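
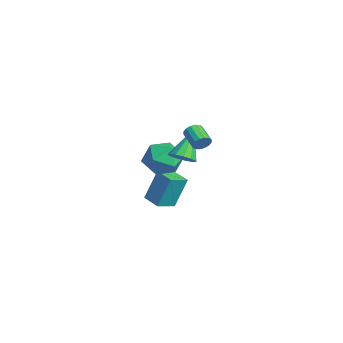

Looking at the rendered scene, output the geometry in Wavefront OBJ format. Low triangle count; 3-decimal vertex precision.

v 1.232 1.219 0.777
v 1.853 1.145 1.189
v 0.328 2.041 2.283
v 1.88 1.522 1
v 1.701 1.802 0.739
v 1.373 1.898 0.491
v 1 1.777 0.333
v 0.701 1.48 0.316
v 0.57 1.099 0.445
v 0.649 0.757 0.679
v 0.913 0.561 0.945
v 1.279 0.574 1.157
v 1.629 0.792 1.248
v 3.991 1.534 3.067
v 4.208 1.366 3.485
v 3.226 1.158 3.911
v 3.009 1.326 3.493
v 4.172 1.619 3.525
v 3.19 1.411 3.951
v 4.087 1.85 3.443
v 3.105 1.641 3.869
v 3.976 1.995 3.26
v 2.995 1.787 3.686
v 3.87 2.017 3.025
v 2.888 1.809 3.451
v 3.796 1.91 2.801
v 2.814 1.702 3.227
v 3.774 1.702 2.649
v 2.792 1.494 3.075
v 3.81 1.449 2.609
v 2.828 1.241 3.035
v 3.895 1.219 2.691
v 2.913 1.01 3.117
v 4.005 1.073 2.874
v 3.024 0.865 3.3
v 4.112 1.051 3.109
v 3.13 0.843 3.535
v 4.186 1.158 3.333
v 3.204 0.95 3.759
v -1.85 1.6 -1.774
v -1.035 1.362 -0.959
v -3.145 0.638 -0.761
v -2.33 0.4 0.054
v -2.721 1.502 -0.083
v -1.92 2.097 -0.709
v -2.26 -0.097 -1.011
v -1.459 0.498 -1.637
v -1.288 0.313 -0.487
v -1.573 1.301 0.087
v -2.607 0.699 -1.807
v -2.892 1.687 -1.233
v -2.367 0.085 -3.742
v -2.405 0.777 -1.94
v -2.9 1.095 -4.141
v -2.938 1.787 -2.34
v -1.362 0.553 -3.9
v -1.4 1.245 -2.099
v -1.895 1.563 -4.3
v -1.933 2.255 -2.498
f 2 1 4
f 2 4 3
f 4 1 5
f 4 5 3
f 5 1 6
f 5 6 3
f 6 1 7
f 6 7 3
f 7 1 8
f 7 8 3
f 8 1 9
f 8 9 3
f 9 1 10
f 9 10 3
f 10 1 11
f 10 11 3
f 11 1 12
f 11 12 3
f 12 1 13
f 12 13 3
f 13 1 2
f 13 2 3
f 15 14 18
f 15 18 16
f 16 18 19
f 16 19 17
f 18 14 20
f 18 20 19
f 19 20 21
f 19 21 17
f 20 14 22
f 20 22 21
f 21 22 23
f 21 23 17
f 22 14 24
f 22 24 23
f 23 24 25
f 23 25 17
f 24 14 26
f 24 26 25
f 25 26 27
f 25 27 17
f 26 14 28
f 26 28 27
f 27 28 29
f 27 29 17
f 28 14 30
f 28 30 29
f 29 30 31
f 29 31 17
f 30 14 32
f 30 32 31
f 31 32 33
f 31 33 17
f 32 14 34
f 32 34 33
f 33 34 35
f 33 35 17
f 34 14 36
f 34 36 35
f 35 36 37
f 35 37 17
f 36 14 38
f 36 38 37
f 37 38 39
f 37 39 17
f 38 14 15
f 38 15 39
f 39 15 16
f 39 16 17
f 40 51 45
f 40 45 41
f 40 41 47
f 40 47 50
f 40 50 51
f 41 45 49
f 45 51 44
f 51 50 42
f 50 47 46
f 47 41 48
f 43 49 44
f 43 44 42
f 43 42 46
f 43 46 48
f 43 48 49
f 44 49 45
f 42 44 51
f 46 42 50
f 48 46 47
f 49 48 41
f 53 55 52
f 56 53 52
f 52 55 54
f 54 56 52
f 53 59 55
f 57 53 56
f 57 59 53
f 55 59 54
f 58 56 54
f 54 59 58
f 58 57 56
f 59 57 58



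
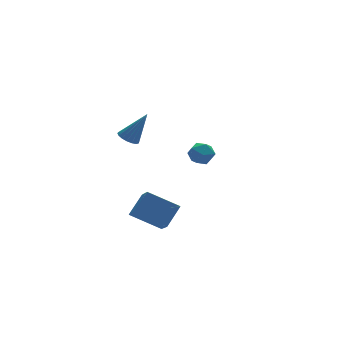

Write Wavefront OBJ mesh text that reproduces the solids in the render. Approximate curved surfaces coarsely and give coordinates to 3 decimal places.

v -0.843 -5.307 -3.068
v -2.202 -4.45 -2.258
v -0.574 -3.837 -4.174
v -1.933 -2.979 -3.364
v 0.033 -4.781 -2.156
v -1.326 -3.923 -1.346
v 0.302 -3.31 -3.262
v -1.057 -2.453 -2.452
v -0.291 1.654 -0.793
v 0.134 1.292 -1.085
v 0.671 1.486 0.813
v 0.241 1.571 -1.12
v 0.227 1.87 -1.08
v 0.094 2.119 -0.975
v -0.128 2.262 -0.828
v -0.386 2.265 -0.672
v -0.623 2.128 -0.545
v -0.784 1.883 -0.475
v -0.831 1.585 -0.477
v -0.755 1.303 -0.552
v -0.573 1.102 -0.682
v -0.326 1.027 -0.838
v -0.071 1.095 -0.984
v 3.347 2.771 -3.268
v 3.89 2.879 -2.677
v 3.97 1.681 -3.643
v 4.513 1.789 -3.052
v 3.75 1.59 -2.869
v 3.365 2.264 -2.638
v 4.495 2.296 -3.682
v 4.11 2.97 -3.451
v 4.6 2.585 -2.933
v 4.139 2.149 -2.431
v 3.721 2.411 -3.889
v 3.26 1.975 -3.387
f 2 4 1
f 5 2 1
f 1 4 3
f 3 5 1
f 2 8 4
f 6 2 5
f 6 8 2
f 4 8 3
f 7 5 3
f 3 8 7
f 7 6 5
f 8 6 7
f 10 9 12
f 10 12 11
f 12 9 13
f 12 13 11
f 13 9 14
f 13 14 11
f 14 9 15
f 14 15 11
f 15 9 16
f 15 16 11
f 16 9 17
f 16 17 11
f 17 9 18
f 17 18 11
f 18 9 19
f 18 19 11
f 19 9 20
f 19 20 11
f 20 9 21
f 20 21 11
f 21 9 22
f 21 22 11
f 22 9 23
f 22 23 11
f 23 9 10
f 23 10 11
f 24 35 29
f 24 29 25
f 24 25 31
f 24 31 34
f 24 34 35
f 25 29 33
f 29 35 28
f 35 34 26
f 34 31 30
f 31 25 32
f 27 33 28
f 27 28 26
f 27 26 30
f 27 30 32
f 27 32 33
f 28 33 29
f 26 28 35
f 30 26 34
f 32 30 31
f 33 32 25



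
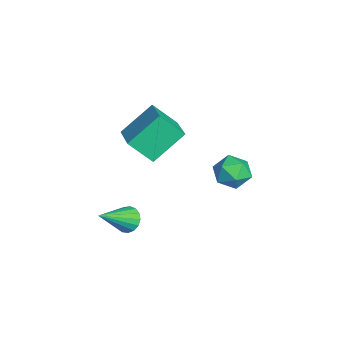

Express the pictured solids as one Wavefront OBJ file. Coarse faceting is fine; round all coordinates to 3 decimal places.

v -3.405 3.635 -3.983
v -2.606 3.95 -3.358
v -3.494 2.15 -3.122
v -2.695 2.465 -2.497
v -3.642 2.941 -2.429
v -3.587 3.859 -2.962
v -2.513 2.241 -3.518
v -2.458 3.159 -4.051
v -2.055 3.089 -3.07
v -2.753 3.521 -2.397
v -3.347 2.579 -4.083
v -4.045 3.011 -3.41
v -2.873 -2.348 0.36
v -3.438 -0.786 1.756
v -2.565 -1.187 -0.815
v -3.131 0.375 0.581
v -0.929 -2.215 0.999
v -1.495 -0.653 2.395
v -0.622 -1.054 -0.176
v -1.187 0.508 1.22
v 1.314 -2.465 -2.614
v 1.968 -2.241 -2.877
v 2.306 -3.875 -1.346
v 1.912 -2.03 -2.598
v 1.719 -1.918 -2.323
v 1.433 -1.932 -2.115
v 1.119 -2.068 -2.021
v 0.851 -2.295 -2.063
v 0.688 -2.561 -2.231
v 0.669 -2.805 -2.487
v 0.797 -2.971 -2.772
v 1.044 -3.021 -3.021
v 1.353 -2.944 -3.177
v 1.653 -2.757 -3.204
v 1.875 -2.504 -3.095
f 1 12 6
f 1 6 2
f 1 2 8
f 1 8 11
f 1 11 12
f 2 6 10
f 6 12 5
f 12 11 3
f 11 8 7
f 8 2 9
f 4 10 5
f 4 5 3
f 4 3 7
f 4 7 9
f 4 9 10
f 5 10 6
f 3 5 12
f 7 3 11
f 9 7 8
f 10 9 2
f 14 16 13
f 17 14 13
f 13 16 15
f 15 17 13
f 14 20 16
f 18 14 17
f 18 20 14
f 16 20 15
f 19 17 15
f 15 20 19
f 19 18 17
f 20 18 19
f 22 21 24
f 22 24 23
f 24 21 25
f 24 25 23
f 25 21 26
f 25 26 23
f 26 21 27
f 26 27 23
f 27 21 28
f 27 28 23
f 28 21 29
f 28 29 23
f 29 21 30
f 29 30 23
f 30 21 31
f 30 31 23
f 31 21 32
f 31 32 23
f 32 21 33
f 32 33 23
f 33 21 34
f 33 34 23
f 34 21 35
f 34 35 23
f 35 21 22
f 35 22 23



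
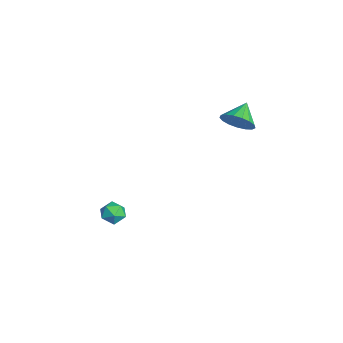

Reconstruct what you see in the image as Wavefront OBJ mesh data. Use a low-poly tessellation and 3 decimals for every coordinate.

v 2.57 -3.625 -2.871
v 3.078 -4.025 -3.151
v 1.862 -3.935 -3.709
v 2.37 -4.335 -3.989
v 2.075 -4.519 -3.376
v 2.513 -4.327 -2.859
v 2.427 -3.633 -4.001
v 2.865 -3.441 -3.484
v 2.989 -4.03 -3.85
v 2.772 -4.577 -3.464
v 2.168 -3.383 -3.396
v 1.951 -3.93 -3.01
v 3.559 1.699 3.038
v 4.199 2.113 3.477
v 2.701 2.341 3.682
v 4.131 2.359 3.142
v 3.932 2.453 2.782
v 3.648 2.375 2.482
v 3.343 2.141 2.309
v 3.088 1.806 2.303
v 2.94 1.447 2.465
v 2.934 1.145 2.759
v 3.072 0.97 3.117
v 3.32 0.962 3.457
v 3.624 1.123 3.7
v 3.912 1.415 3.793
v 4.12 1.773 3.712
f 1 12 6
f 1 6 2
f 1 2 8
f 1 8 11
f 1 11 12
f 2 6 10
f 6 12 5
f 12 11 3
f 11 8 7
f 8 2 9
f 4 10 5
f 4 5 3
f 4 3 7
f 4 7 9
f 4 9 10
f 5 10 6
f 3 5 12
f 7 3 11
f 9 7 8
f 10 9 2
f 14 13 16
f 14 16 15
f 16 13 17
f 16 17 15
f 17 13 18
f 17 18 15
f 18 13 19
f 18 19 15
f 19 13 20
f 19 20 15
f 20 13 21
f 20 21 15
f 21 13 22
f 21 22 15
f 22 13 23
f 22 23 15
f 23 13 24
f 23 24 15
f 24 13 25
f 24 25 15
f 25 13 26
f 25 26 15
f 26 13 27
f 26 27 15
f 27 13 14
f 27 14 15



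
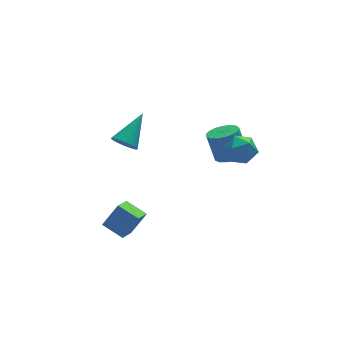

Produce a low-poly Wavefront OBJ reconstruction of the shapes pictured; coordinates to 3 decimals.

v 2.157 0.406 2.075
v 2.678 0.407 1.198
v 3.382 -0.427 2.802
v 3.903 -0.426 1.925
v 3.766 0.445 2.438
v 3.009 0.96 1.989
v 3.051 -0.98 2.011
v 2.294 -0.465 1.562
v 3.23 -0.449 1.158
v 3.672 0.431 1.423
v 2.388 -0.451 2.577
v 2.83 0.429 2.842
v 3.672 3.543 -1.674
v 4.345 4.217 -1.794
v 4.021 4.831 -0.166
v 3.348 4.157 -0.046
v 3.961 4.418 -1.946
v 3.636 5.031 -0.318
v 3.51 4.418 -2.036
v 3.186 5.031 -0.408
v 3.097 4.217 -2.043
v 2.772 4.831 -0.415
v 2.815 3.863 -1.965
v 2.491 4.476 -0.337
v 2.73 3.435 -1.821
v 2.405 4.048 -0.193
v 2.86 3.032 -1.643
v 2.536 3.645 -0.015
v 3.177 2.746 -1.473
v 2.852 3.359 0.156
v 3.607 2.643 -1.348
v 3.282 3.256 0.28
v 4.052 2.746 -1.298
v 3.727 3.359 0.33
v 4.41 3.032 -1.334
v 4.085 3.645 0.294
v 4.599 3.435 -1.448
v 4.274 4.048 0.18
v 4.576 3.862 -1.614
v 4.251 4.476 0.014
v -2.752 2.133 2.075
v -2.344 1.482 2.258
v -1.408 3.327 3.325
v -2.195 1.577 2.006
v -2.131 1.758 1.765
v -2.161 1.995 1.57
v -2.281 2.253 1.453
v -2.473 2.493 1.43
v -2.708 2.678 1.506
v -2.949 2.781 1.668
v -3.16 2.784 1.892
v -3.31 2.688 2.144
v -3.374 2.508 2.386
v -3.344 2.271 2.58
v -3.224 2.013 2.698
v -3.032 1.772 2.72
v -2.797 1.587 2.645
v -2.556 1.485 2.483
v -3.58 -0.434 -3.521
v -2.638 -0.197 -2.326
v -4.453 0.511 -3.019
v -3.51 0.747 -1.824
v -2.83 0.693 -4.336
v -1.887 0.929 -3.141
v -3.702 1.637 -3.834
v -2.76 1.874 -2.639
f 1 12 6
f 1 6 2
f 1 2 8
f 1 8 11
f 1 11 12
f 2 6 10
f 6 12 5
f 12 11 3
f 11 8 7
f 8 2 9
f 4 10 5
f 4 5 3
f 4 3 7
f 4 7 9
f 4 9 10
f 5 10 6
f 3 5 12
f 7 3 11
f 9 7 8
f 10 9 2
f 14 13 17
f 14 17 15
f 15 17 18
f 15 18 16
f 17 13 19
f 17 19 18
f 18 19 20
f 18 20 16
f 19 13 21
f 19 21 20
f 20 21 22
f 20 22 16
f 21 13 23
f 21 23 22
f 22 23 24
f 22 24 16
f 23 13 25
f 23 25 24
f 24 25 26
f 24 26 16
f 25 13 27
f 25 27 26
f 26 27 28
f 26 28 16
f 27 13 29
f 27 29 28
f 28 29 30
f 28 30 16
f 29 13 31
f 29 31 30
f 30 31 32
f 30 32 16
f 31 13 33
f 31 33 32
f 32 33 34
f 32 34 16
f 33 13 35
f 33 35 34
f 34 35 36
f 34 36 16
f 35 13 37
f 35 37 36
f 36 37 38
f 36 38 16
f 37 13 39
f 37 39 38
f 38 39 40
f 38 40 16
f 39 13 14
f 39 14 40
f 40 14 15
f 40 15 16
f 42 41 44
f 42 44 43
f 44 41 45
f 44 45 43
f 45 41 46
f 45 46 43
f 46 41 47
f 46 47 43
f 47 41 48
f 47 48 43
f 48 41 49
f 48 49 43
f 49 41 50
f 49 50 43
f 50 41 51
f 50 51 43
f 51 41 52
f 51 52 43
f 52 41 53
f 52 53 43
f 53 41 54
f 53 54 43
f 54 41 55
f 54 55 43
f 55 41 56
f 55 56 43
f 56 41 57
f 56 57 43
f 57 41 58
f 57 58 43
f 58 41 42
f 58 42 43
f 60 62 59
f 63 60 59
f 59 62 61
f 61 63 59
f 60 66 62
f 64 60 63
f 64 66 60
f 62 66 61
f 65 63 61
f 61 66 65
f 65 64 63
f 66 64 65



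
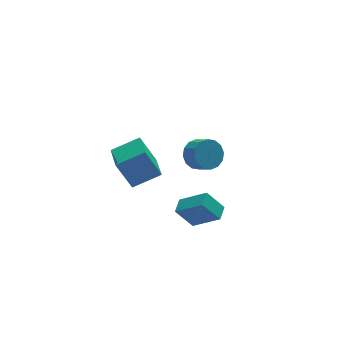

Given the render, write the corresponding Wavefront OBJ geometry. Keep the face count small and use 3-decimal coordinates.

v -2.013 -3.455 -1.966
v -0.819 -4.532 -0.81
v -1.457 -2.644 -1.784
v -0.263 -3.72 -0.628
v -1.097 -3.8 -3.232
v 0.097 -4.876 -2.076
v -0.541 -2.988 -3.05
v 0.653 -4.065 -1.894
v -4.199 -2.666 0.159
v -4.989 -2.238 1.957
v -3.864 -0.809 -0.136
v -4.655 -0.38 1.662
v -2.565 -2.84 0.918
v -3.356 -2.411 2.716
v -2.231 -0.982 0.623
v -3.021 -0.554 2.421
v 2.094 3.921 -4.108
v 3.103 4.145 -4.421
v 3.495 3.244 -3.805
v 2.486 3.019 -3.492
v 3.03 4.436 -3.95
v 3.422 3.535 -3.333
v 2.706 4.589 -3.52
v 3.098 3.688 -2.904
v 2.218 4.563 -3.249
v 2.61 3.661 -2.632
v 1.697 4.364 -3.207
v 2.089 3.463 -2.591
v 1.282 4.047 -3.407
v 1.674 3.146 -2.791
v 1.085 3.696 -3.795
v 1.477 2.795 -3.179
v 1.158 3.405 -4.267
v 1.55 2.504 -3.65
v 1.482 3.252 -4.696
v 1.874 2.351 -4.08
v 1.97 3.279 -4.968
v 2.362 2.377 -4.351
v 2.491 3.477 -5.009
v 2.883 2.576 -4.393
v 2.906 3.794 -4.809
v 3.298 2.893 -4.193
f 2 4 1
f 5 2 1
f 1 4 3
f 3 5 1
f 2 8 4
f 6 2 5
f 6 8 2
f 4 8 3
f 7 5 3
f 3 8 7
f 7 6 5
f 8 6 7
f 10 12 9
f 13 10 9
f 9 12 11
f 11 13 9
f 10 16 12
f 14 10 13
f 14 16 10
f 12 16 11
f 15 13 11
f 11 16 15
f 15 14 13
f 16 14 15
f 18 17 21
f 18 21 19
f 19 21 22
f 19 22 20
f 21 17 23
f 21 23 22
f 22 23 24
f 22 24 20
f 23 17 25
f 23 25 24
f 24 25 26
f 24 26 20
f 25 17 27
f 25 27 26
f 26 27 28
f 26 28 20
f 27 17 29
f 27 29 28
f 28 29 30
f 28 30 20
f 29 17 31
f 29 31 30
f 30 31 32
f 30 32 20
f 31 17 33
f 31 33 32
f 32 33 34
f 32 34 20
f 33 17 35
f 33 35 34
f 34 35 36
f 34 36 20
f 35 17 37
f 35 37 36
f 36 37 38
f 36 38 20
f 37 17 39
f 37 39 38
f 38 39 40
f 38 40 20
f 39 17 41
f 39 41 40
f 40 41 42
f 40 42 20
f 41 17 18
f 41 18 42
f 42 18 19
f 42 19 20



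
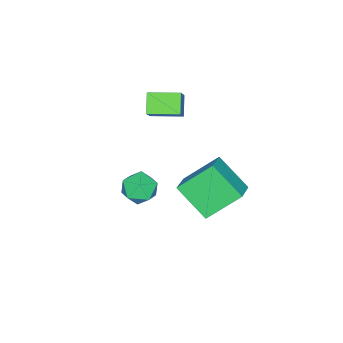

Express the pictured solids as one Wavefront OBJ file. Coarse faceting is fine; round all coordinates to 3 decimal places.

v 2.616 1.539 1.06
v 3.289 1.626 0.658
v 2.611 0.294 0.782
v 3.284 0.381 0.38
v 3.28 0.455 1.165
v 3.284 1.225 1.337
v 2.616 0.695 0.103
v 2.62 1.465 0.275
v 3.289 1.104 0.067
v 3.7 0.956 0.724
v 2.2 0.964 0.716
v 2.611 0.816 1.373
v -1.408 -1.582 0.279
v -2.03 -1.975 0.942
v -2.046 -0.419 0.37
v -2.668 -0.812 1.033
v -0.672 -1.248 1.167
v -1.294 -1.641 1.83
v -1.31 -0.085 1.258
v -1.932 -0.478 1.921
v 0.29 1.135 -0.87
v -0.644 2.14 0.31
v 0.345 2.495 -1.985
v -0.589 3.5 -0.805
v 1.309 1.5 -0.375
v 0.375 2.505 0.805
v 1.364 2.86 -1.49
v 0.43 3.865 -0.31
f 1 12 6
f 1 6 2
f 1 2 8
f 1 8 11
f 1 11 12
f 2 6 10
f 6 12 5
f 12 11 3
f 11 8 7
f 8 2 9
f 4 10 5
f 4 5 3
f 4 3 7
f 4 7 9
f 4 9 10
f 5 10 6
f 3 5 12
f 7 3 11
f 9 7 8
f 10 9 2
f 14 16 13
f 17 14 13
f 13 16 15
f 15 17 13
f 14 20 16
f 18 14 17
f 18 20 14
f 16 20 15
f 19 17 15
f 15 20 19
f 19 18 17
f 20 18 19
f 22 24 21
f 25 22 21
f 21 24 23
f 23 25 21
f 22 28 24
f 26 22 25
f 26 28 22
f 24 28 23
f 27 25 23
f 23 28 27
f 27 26 25
f 28 26 27



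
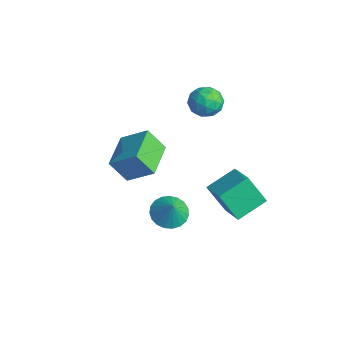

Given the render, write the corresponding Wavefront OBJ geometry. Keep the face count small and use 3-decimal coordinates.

v 2.422 1.239 -2.326
v 4.085 1.037 -1.588
v 2.321 2.94 -1.632
v 3.983 2.739 -0.895
v 3.197 1.921 -3.885
v 4.859 1.72 -3.148
v 3.095 3.623 -3.192
v 4.758 3.421 -2.454
v 0.849 2.909 2.948
v 1.395 2.337 2.374
v 0.405 1.643 3.786
v 0.951 1.071 3.212
v 1.38 1.703 3.823
v 1.654 2.485 3.305
v 0.146 1.495 2.855
v 0.42 2.277 2.337
v 0.961 1.463 2.316
v 1.724 1.592 2.914
v 0.076 2.388 3.246
v 0.839 2.517 3.844
v 1.161 2.734 2.587
v 0.639 1.246 3.573
v 0.891 1.617 3.932
v 1.212 1.281 3.594
v 1.313 2.821 3.135
v 1.635 2.485 2.797
v 1.626 2.112 3.649
v 0.165 1.495 3.363
v 0.487 1.159 3.025
v 0.588 2.699 2.566
v 0.909 2.363 2.228
v 0.174 1.868 2.511
v 1.227 1.884 2.216
v 0.966 1.14 2.709
v 0.492 1.389 2.499
v 0.654 1.849 2.194
v 1.675 1.96 2.567
v 1.414 1.216 3.06
v 1.666 1.587 3.419
v 1.828 2.047 3.115
v 1.42 1.446 2.534
v 0.386 2.764 3.1
v 0.125 2.02 3.593
v -0.028 1.933 3.045
v 0.134 2.393 2.741
v 0.834 2.84 3.451
v 0.573 2.096 3.944
v 1.146 2.131 3.966
v 1.308 2.591 3.661
v 0.38 2.534 3.626
v 4.008 -4.003 1.891
v 3.507 -4.709 3.104
v 2.503 -2.609 2.081
v 2.002 -3.316 3.294
v 5.018 -3.044 2.866
v 4.517 -3.751 4.079
v 3.513 -1.651 3.056
v 3.012 -2.357 4.269
v 2.569 -0.972 -3.275
v 3.07 -0.12 -3.48
v 3.211 -1.088 -2.185
v 2.737 0.023 -3.269
v 2.375 -0.005 -3.058
v 2.046 -0.201 -2.885
v 1.808 -0.53 -2.779
v 1.701 -0.936 -2.759
v 1.744 -1.348 -2.828
v 1.93 -1.695 -2.974
v 2.226 -1.917 -3.173
v 2.582 -1.976 -3.389
v 2.935 -1.861 -3.585
v 3.225 -1.593 -3.727
v 3.401 -1.217 -3.792
v 3.434 -0.799 -3.767
v 3.317 -0.411 -3.656
f 2 4 1
f 5 2 1
f 1 4 3
f 3 5 1
f 2 8 4
f 6 2 5
f 6 8 2
f 4 8 3
f 7 5 3
f 3 8 7
f 7 6 5
f 8 6 7
f 9 46 25
f 46 20 49
f 25 49 14
f 46 49 25
f 9 25 21
f 25 14 26
f 21 26 10
f 25 26 21
f 9 21 30
f 21 10 31
f 30 31 16
f 21 31 30
f 9 30 42
f 30 16 45
f 42 45 19
f 30 45 42
f 9 42 46
f 42 19 50
f 46 50 20
f 42 50 46
f 10 26 37
f 26 14 40
f 37 40 18
f 26 40 37
f 14 49 27
f 49 20 48
f 27 48 13
f 49 48 27
f 20 50 47
f 50 19 43
f 47 43 11
f 50 43 47
f 19 45 44
f 45 16 32
f 44 32 15
f 45 32 44
f 16 31 36
f 31 10 33
f 36 33 17
f 31 33 36
f 12 38 24
f 38 18 39
f 24 39 13
f 38 39 24
f 12 24 22
f 24 13 23
f 22 23 11
f 24 23 22
f 12 22 29
f 22 11 28
f 29 28 15
f 22 28 29
f 12 29 34
f 29 15 35
f 34 35 17
f 29 35 34
f 12 34 38
f 34 17 41
f 38 41 18
f 34 41 38
f 13 39 27
f 39 18 40
f 27 40 14
f 39 40 27
f 11 23 47
f 23 13 48
f 47 48 20
f 23 48 47
f 15 28 44
f 28 11 43
f 44 43 19
f 28 43 44
f 17 35 36
f 35 15 32
f 36 32 16
f 35 32 36
f 18 41 37
f 41 17 33
f 37 33 10
f 41 33 37
f 52 54 51
f 55 52 51
f 51 54 53
f 53 55 51
f 52 58 54
f 56 52 55
f 56 58 52
f 54 58 53
f 57 55 53
f 53 58 57
f 57 56 55
f 58 56 57
f 60 59 62
f 60 62 61
f 62 59 63
f 62 63 61
f 63 59 64
f 63 64 61
f 64 59 65
f 64 65 61
f 65 59 66
f 65 66 61
f 66 59 67
f 66 67 61
f 67 59 68
f 67 68 61
f 68 59 69
f 68 69 61
f 69 59 70
f 69 70 61
f 70 59 71
f 70 71 61
f 71 59 72
f 71 72 61
f 72 59 73
f 72 73 61
f 73 59 74
f 73 74 61
f 74 59 75
f 74 75 61
f 75 59 60
f 75 60 61



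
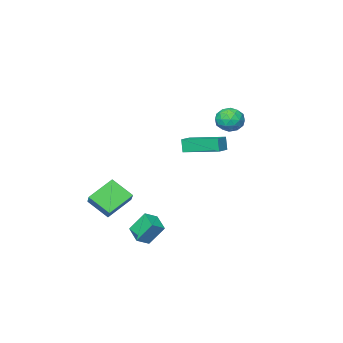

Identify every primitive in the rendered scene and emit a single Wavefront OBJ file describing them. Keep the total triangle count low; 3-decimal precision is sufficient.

v 2.335 0.151 -3.303
v 3.032 0.06 -2.922
v 2.664 1.149 -3.664
v 3.361 1.057 -3.282
v 2.859 -0.417 -4.398
v 3.556 -0.509 -4.016
v 3.188 0.58 -4.758
v 3.885 0.489 -4.377
v -2.486 -3.135 -1.01
v -2.572 -3.352 -0.192
v -3.373 -1.295 -0.615
v -3.459 -1.512 0.203
v -1.641 -2.768 -0.823
v -1.727 -2.985 -0.005
v -2.528 -0.928 -0.428
v -2.614 -1.145 0.39
v 2.64 -3.203 -2.105
v 3.213 -2.307 -1.34
v 2.164 -2.157 -2.973
v 2.737 -1.261 -2.209
v 4.003 -3.319 -2.991
v 4.576 -2.423 -2.227
v 3.527 -2.273 -3.86
v 4.1 -1.377 -3.095
v -1.896 1.425 2.934
v -1.589 1.954 2.437
v -0.731 0.946 3.143
v -0.424 1.475 2.646
v -0.719 1.71 3.338
v -1.439 2.006 3.209
v -0.881 0.894 2.371
v -1.601 1.19 2.242
v -0.962 1.626 2.088
v -0.862 2.13 2.686
v -1.458 0.77 2.894
v -1.358 1.274 3.492
v -1.844 1.731 2.667
v -0.476 1.169 2.913
v -0.649 1.307 3.32
v -0.469 1.618 3.028
v -1.756 1.762 3.121
v -1.576 2.073 2.829
v -1.065 1.93 3.359
v -0.744 0.827 2.751
v -0.564 1.138 2.459
v -1.851 1.282 2.552
v -1.671 1.593 2.26
v -1.255 0.97 2.221
v -1.295 1.85 2.17
v -0.611 1.568 2.293
v -0.879 1.227 2.131
v -1.302 1.4 2.055
v -1.237 2.146 2.521
v -0.552 1.865 2.644
v -0.726 2.003 3.051
v -1.149 2.177 2.975
v -0.868 1.953 2.317
v -1.768 1.035 2.936
v -1.083 0.754 3.059
v -1.171 0.723 2.605
v -1.594 0.897 2.529
v -1.709 1.332 3.287
v -1.025 1.05 3.41
v -1.018 1.5 3.525
v -1.441 1.673 3.449
v -1.452 0.947 3.263
f 2 4 1
f 5 2 1
f 1 4 3
f 3 5 1
f 2 8 4
f 6 2 5
f 6 8 2
f 4 8 3
f 7 5 3
f 3 8 7
f 7 6 5
f 8 6 7
f 10 12 9
f 13 10 9
f 9 12 11
f 11 13 9
f 10 16 12
f 14 10 13
f 14 16 10
f 12 16 11
f 15 13 11
f 11 16 15
f 15 14 13
f 16 14 15
f 18 20 17
f 21 18 17
f 17 20 19
f 19 21 17
f 18 24 20
f 22 18 21
f 22 24 18
f 20 24 19
f 23 21 19
f 19 24 23
f 23 22 21
f 24 22 23
f 25 62 41
f 62 36 65
f 41 65 30
f 62 65 41
f 25 41 37
f 41 30 42
f 37 42 26
f 41 42 37
f 25 37 46
f 37 26 47
f 46 47 32
f 37 47 46
f 25 46 58
f 46 32 61
f 58 61 35
f 46 61 58
f 25 58 62
f 58 35 66
f 62 66 36
f 58 66 62
f 26 42 53
f 42 30 56
f 53 56 34
f 42 56 53
f 30 65 43
f 65 36 64
f 43 64 29
f 65 64 43
f 36 66 63
f 66 35 59
f 63 59 27
f 66 59 63
f 35 61 60
f 61 32 48
f 60 48 31
f 61 48 60
f 32 47 52
f 47 26 49
f 52 49 33
f 47 49 52
f 28 54 40
f 54 34 55
f 40 55 29
f 54 55 40
f 28 40 38
f 40 29 39
f 38 39 27
f 40 39 38
f 28 38 45
f 38 27 44
f 45 44 31
f 38 44 45
f 28 45 50
f 45 31 51
f 50 51 33
f 45 51 50
f 28 50 54
f 50 33 57
f 54 57 34
f 50 57 54
f 29 55 43
f 55 34 56
f 43 56 30
f 55 56 43
f 27 39 63
f 39 29 64
f 63 64 36
f 39 64 63
f 31 44 60
f 44 27 59
f 60 59 35
f 44 59 60
f 33 51 52
f 51 31 48
f 52 48 32
f 51 48 52
f 34 57 53
f 57 33 49
f 53 49 26
f 57 49 53



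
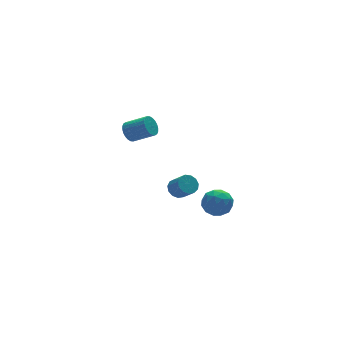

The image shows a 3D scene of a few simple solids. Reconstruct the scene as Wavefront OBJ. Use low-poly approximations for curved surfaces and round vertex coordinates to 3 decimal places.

v 1.69 -0.342 -3.17
v 2.072 0.089 -2.847
v 2.311 -0.707 -2.067
v 1.93 -1.138 -2.39
v 1.73 0.125 -2.705
v 1.969 -0.671 -1.925
v 1.376 0.013 -2.711
v 1.615 -0.783 -1.931
v 1.121 -0.212 -2.863
v 1.36 -1.008 -2.083
v 1.047 -0.478 -3.112
v 1.287 -1.274 -2.332
v 1.178 -0.701 -3.379
v 1.417 -1.497 -2.599
v 1.471 -0.81 -3.58
v 1.71 -1.606 -2.8
v 1.834 -0.77 -3.651
v 2.073 -1.566 -2.871
v 2.151 -0.595 -3.569
v 2.39 -1.391 -2.789
v 2.322 -0.339 -3.361
v 2.562 -1.135 -2.581
v 2.293 -0.084 -3.092
v 2.532 -0.88 -2.311
v 0.802 3.888 -0.739
v 1.344 4.249 -0.997
v 2.28 3.373 -0.258
v 1.738 3.012 -0.001
v 1.292 4.388 -0.767
v 2.228 3.511 -0.029
v 1.165 4.45 -0.533
v 2.101 3.573 0.205
v 0.984 4.427 -0.331
v 1.92 3.55 0.408
v 0.774 4.322 -0.19
v 1.71 3.445 0.548
v 0.569 4.15 -0.134
v 1.505 3.274 0.605
v 0.4 3.939 -0.169
v 1.336 3.063 0.57
v 0.291 3.721 -0.291
v 1.227 2.844 0.448
v 0.26 3.527 -0.482
v 1.196 2.651 0.257
v 0.312 3.389 -0.711
v 1.248 2.512 0.027
v 0.439 3.327 -0.945
v 1.375 2.45 -0.207
v 0.62 3.35 -1.148
v 1.556 2.473 -0.409
v 0.83 3.455 -1.288
v 1.766 2.578 -0.55
v 1.035 3.626 -1.345
v 1.971 2.75 -0.606
v 1.204 3.837 -1.31
v 2.14 2.961 -0.571
v 1.313 4.056 -1.188
v 2.249 3.179 -0.449
v 2.134 -3.037 -2.056
v 2.617 -3.619 -1.524
v 1.883 -4.141 -3.036
v 2.366 -4.723 -2.504
v 1.546 -4.405 -2.215
v 1.702 -3.722 -1.61
v 2.798 -4.038 -2.95
v 2.954 -3.355 -2.345
v 3.028 -4.238 -2.076
v 2.254 -4.465 -1.622
v 2.246 -3.295 -2.938
v 1.472 -3.522 -2.484
v 2.398 -3.231 -1.704
v 2.102 -4.529 -2.856
v 1.621 -4.342 -2.686
v 1.905 -4.684 -2.373
v 1.86 -3.292 -1.755
v 2.144 -3.634 -1.442
v 1.514 -4.096 -1.848
v 2.356 -4.126 -3.118
v 2.64 -4.468 -2.805
v 2.595 -3.076 -2.187
v 2.879 -3.418 -1.874
v 2.986 -3.664 -2.712
v 2.923 -3.937 -1.716
v 2.775 -4.586 -2.292
v 3.029 -4.183 -2.554
v 3.121 -3.782 -2.198
v 2.468 -4.07 -1.449
v 2.321 -4.719 -2.025
v 1.839 -4.532 -1.855
v 1.93 -4.131 -1.499
v 2.71 -4.434 -1.774
v 2.179 -3.041 -2.535
v 2.032 -3.69 -3.111
v 2.57 -3.629 -3.061
v 2.661 -3.228 -2.705
v 1.725 -3.174 -2.268
v 1.577 -3.823 -2.844
v 1.379 -3.978 -2.362
v 1.471 -3.577 -2.006
v 1.79 -3.326 -2.786
f 2 1 5
f 2 5 3
f 3 5 6
f 3 6 4
f 5 1 7
f 5 7 6
f 6 7 8
f 6 8 4
f 7 1 9
f 7 9 8
f 8 9 10
f 8 10 4
f 9 1 11
f 9 11 10
f 10 11 12
f 10 12 4
f 11 1 13
f 11 13 12
f 12 13 14
f 12 14 4
f 13 1 15
f 13 15 14
f 14 15 16
f 14 16 4
f 15 1 17
f 15 17 16
f 16 17 18
f 16 18 4
f 17 1 19
f 17 19 18
f 18 19 20
f 18 20 4
f 19 1 21
f 19 21 20
f 20 21 22
f 20 22 4
f 21 1 23
f 21 23 22
f 22 23 24
f 22 24 4
f 23 1 2
f 23 2 24
f 24 2 3
f 24 3 4
f 26 25 29
f 26 29 27
f 27 29 30
f 27 30 28
f 29 25 31
f 29 31 30
f 30 31 32
f 30 32 28
f 31 25 33
f 31 33 32
f 32 33 34
f 32 34 28
f 33 25 35
f 33 35 34
f 34 35 36
f 34 36 28
f 35 25 37
f 35 37 36
f 36 37 38
f 36 38 28
f 37 25 39
f 37 39 38
f 38 39 40
f 38 40 28
f 39 25 41
f 39 41 40
f 40 41 42
f 40 42 28
f 41 25 43
f 41 43 42
f 42 43 44
f 42 44 28
f 43 25 45
f 43 45 44
f 44 45 46
f 44 46 28
f 45 25 47
f 45 47 46
f 46 47 48
f 46 48 28
f 47 25 49
f 47 49 48
f 48 49 50
f 48 50 28
f 49 25 51
f 49 51 50
f 50 51 52
f 50 52 28
f 51 25 53
f 51 53 52
f 52 53 54
f 52 54 28
f 53 25 55
f 53 55 54
f 54 55 56
f 54 56 28
f 55 25 57
f 55 57 56
f 56 57 58
f 56 58 28
f 57 25 26
f 57 26 58
f 58 26 27
f 58 27 28
f 59 96 75
f 96 70 99
f 75 99 64
f 96 99 75
f 59 75 71
f 75 64 76
f 71 76 60
f 75 76 71
f 59 71 80
f 71 60 81
f 80 81 66
f 71 81 80
f 59 80 92
f 80 66 95
f 92 95 69
f 80 95 92
f 59 92 96
f 92 69 100
f 96 100 70
f 92 100 96
f 60 76 87
f 76 64 90
f 87 90 68
f 76 90 87
f 64 99 77
f 99 70 98
f 77 98 63
f 99 98 77
f 70 100 97
f 100 69 93
f 97 93 61
f 100 93 97
f 69 95 94
f 95 66 82
f 94 82 65
f 95 82 94
f 66 81 86
f 81 60 83
f 86 83 67
f 81 83 86
f 62 88 74
f 88 68 89
f 74 89 63
f 88 89 74
f 62 74 72
f 74 63 73
f 72 73 61
f 74 73 72
f 62 72 79
f 72 61 78
f 79 78 65
f 72 78 79
f 62 79 84
f 79 65 85
f 84 85 67
f 79 85 84
f 62 84 88
f 84 67 91
f 88 91 68
f 84 91 88
f 63 89 77
f 89 68 90
f 77 90 64
f 89 90 77
f 61 73 97
f 73 63 98
f 97 98 70
f 73 98 97
f 65 78 94
f 78 61 93
f 94 93 69
f 78 93 94
f 67 85 86
f 85 65 82
f 86 82 66
f 85 82 86
f 68 91 87
f 91 67 83
f 87 83 60
f 91 83 87



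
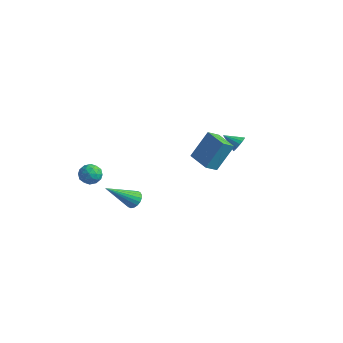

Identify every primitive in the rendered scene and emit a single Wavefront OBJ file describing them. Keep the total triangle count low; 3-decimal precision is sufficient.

v -3.553 -3.576 -0.724
v -2.939 -3.344 -0.577
v -3.201 -4.596 -0.583
v -2.587 -4.364 -0.436
v -3.098 -4.26 -0.01
v -3.315 -3.629 -0.097
v -2.825 -4.311 -1.063
v -3.042 -3.68 -1.15
v -2.489 -3.798 -0.786
v -2.657 -3.766 -0.135
v -3.483 -4.174 -1.025
v -3.651 -4.142 -0.374
v -3.277 -3.37 -0.663
v -2.863 -4.57 -0.497
v -3.163 -4.508 -0.247
v -2.802 -4.372 -0.16
v -3.498 -3.538 -0.381
v -3.137 -3.401 -0.294
v -3.23 -3.94 0.039
v -3.003 -4.539 -0.866
v -2.642 -4.402 -0.779
v -3.338 -3.568 -1
v -2.977 -3.432 -0.913
v -2.91 -4 -1.199
v -2.651 -3.501 -0.699
v -2.445 -4.101 -0.616
v -2.585 -4.07 -0.985
v -2.712 -3.699 -1.036
v -2.75 -3.482 -0.317
v -2.544 -4.082 -0.234
v -2.844 -4.021 0.016
v -2.971 -3.65 -0.035
v -2.486 -3.749 -0.44
v -3.596 -3.858 -0.926
v -3.39 -4.458 -0.843
v -3.169 -4.29 -1.125
v -3.296 -3.919 -1.176
v -3.695 -3.839 -0.544
v -3.489 -4.439 -0.461
v -3.428 -4.241 -0.124
v -3.555 -3.87 -0.175
v -3.654 -4.191 -0.72
v 0.983 -0.79 0.936
v 1.336 0.175 2.377
v 1.177 -0.108 0.431
v 1.53 0.857 1.872
v 2.29 -1.197 0.888
v 2.643 -0.232 2.329
v 2.484 -0.515 0.383
v 2.837 0.45 1.824
v 0.759 3.647 -0.854
v 1.053 3.556 -0.41
v -0.099 3.353 -0.346
v 0.982 3.804 -0.387
v 0.859 4.015 -0.472
v 0.714 4.142 -0.644
v 0.579 4.156 -0.864
v 0.486 4.053 -1.081
v 0.455 3.857 -1.247
v 0.493 3.613 -1.323
v 0.593 3.377 -1.291
v 0.731 3.202 -1.159
v 0.875 3.13 -0.957
v 0.993 3.176 -0.732
v 1.057 3.33 -0.534
v -2.35 -1.366 -3.874
v -2.003 -1.78 -4.088
v -3.15 -2.754 -2.486
v -1.86 -1.676 -3.901
v -1.813 -1.51 -3.708
v -1.872 -1.316 -3.549
v -2.026 -1.132 -3.454
v -2.244 -0.994 -3.442
v -2.483 -0.93 -3.516
v -2.696 -0.953 -3.661
v -2.84 -1.057 -3.848
v -2.886 -1.223 -4.04
v -2.827 -1.417 -4.2
v -2.673 -1.601 -4.295
v -2.455 -1.738 -4.307
v -2.216 -1.802 -4.233
f 1 38 17
f 38 12 41
f 17 41 6
f 38 41 17
f 1 17 13
f 17 6 18
f 13 18 2
f 17 18 13
f 1 13 22
f 13 2 23
f 22 23 8
f 13 23 22
f 1 22 34
f 22 8 37
f 34 37 11
f 22 37 34
f 1 34 38
f 34 11 42
f 38 42 12
f 34 42 38
f 2 18 29
f 18 6 32
f 29 32 10
f 18 32 29
f 6 41 19
f 41 12 40
f 19 40 5
f 41 40 19
f 12 42 39
f 42 11 35
f 39 35 3
f 42 35 39
f 11 37 36
f 37 8 24
f 36 24 7
f 37 24 36
f 8 23 28
f 23 2 25
f 28 25 9
f 23 25 28
f 4 30 16
f 30 10 31
f 16 31 5
f 30 31 16
f 4 16 14
f 16 5 15
f 14 15 3
f 16 15 14
f 4 14 21
f 14 3 20
f 21 20 7
f 14 20 21
f 4 21 26
f 21 7 27
f 26 27 9
f 21 27 26
f 4 26 30
f 26 9 33
f 30 33 10
f 26 33 30
f 5 31 19
f 31 10 32
f 19 32 6
f 31 32 19
f 3 15 39
f 15 5 40
f 39 40 12
f 15 40 39
f 7 20 36
f 20 3 35
f 36 35 11
f 20 35 36
f 9 27 28
f 27 7 24
f 28 24 8
f 27 24 28
f 10 33 29
f 33 9 25
f 29 25 2
f 33 25 29
f 44 46 43
f 47 44 43
f 43 46 45
f 45 47 43
f 44 50 46
f 48 44 47
f 48 50 44
f 46 50 45
f 49 47 45
f 45 50 49
f 49 48 47
f 50 48 49
f 52 51 54
f 52 54 53
f 54 51 55
f 54 55 53
f 55 51 56
f 55 56 53
f 56 51 57
f 56 57 53
f 57 51 58
f 57 58 53
f 58 51 59
f 58 59 53
f 59 51 60
f 59 60 53
f 60 51 61
f 60 61 53
f 61 51 62
f 61 62 53
f 62 51 63
f 62 63 53
f 63 51 64
f 63 64 53
f 64 51 65
f 64 65 53
f 65 51 52
f 65 52 53
f 67 66 69
f 67 69 68
f 69 66 70
f 69 70 68
f 70 66 71
f 70 71 68
f 71 66 72
f 71 72 68
f 72 66 73
f 72 73 68
f 73 66 74
f 73 74 68
f 74 66 75
f 74 75 68
f 75 66 76
f 75 76 68
f 76 66 77
f 76 77 68
f 77 66 78
f 77 78 68
f 78 66 79
f 78 79 68
f 79 66 80
f 79 80 68
f 80 66 81
f 80 81 68
f 81 66 67
f 81 67 68



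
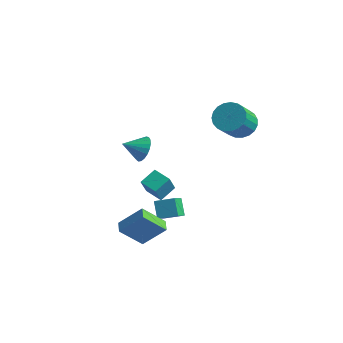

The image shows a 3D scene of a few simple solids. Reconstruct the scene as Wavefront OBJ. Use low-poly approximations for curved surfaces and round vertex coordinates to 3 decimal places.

v 0.492 -1.285 -1.346
v 0.631 -1.962 -0.106
v 0.691 -0.237 -0.796
v 0.831 -0.914 0.444
v 1.669 -1.406 -1.544
v 1.809 -2.083 -0.304
v 1.869 -0.358 -0.994
v 2.008 -1.035 0.246
v -0.893 0.149 0.886
v -0.483 -0.527 0.396
v -1.687 -0.789 1.514
v -0.258 -0.508 0.709
v -0.143 -0.375 1.054
v -0.157 -0.151 1.369
v -0.298 0.124 1.6
v -0.543 0.404 1.708
v -0.848 0.639 1.674
v -1.16 0.79 1.504
v -1.427 0.83 1.226
v -1.601 0.752 0.89
v -1.653 0.569 0.553
v -1.573 0.314 0.273
v -1.376 0.03 0.1
v -1.095 -0.233 0.062
v -0.779 -0.43 0.167
v 3.526 3.691 3.076
v 4.346 4.212 3.5
v 4.495 2.85 4.887
v 3.674 2.329 4.464
v 4.004 4.391 3.712
v 4.152 3.029 5.1
v 3.579 4.449 3.815
v 3.728 3.088 5.202
v 3.145 4.376 3.79
v 3.294 3.015 5.177
v 2.777 4.185 3.641
v 2.926 2.823 5.029
v 2.538 3.908 3.395
v 2.687 2.546 4.783
v 2.47 3.593 3.094
v 2.619 2.232 4.481
v 2.585 3.296 2.789
v 2.733 1.934 4.177
v 2.862 3.067 2.535
v 3.011 1.705 3.922
v 3.254 2.945 2.373
v 3.403 1.583 3.761
v 3.693 2.953 2.334
v 3.842 1.591 3.722
v 4.103 3.088 2.423
v 4.252 1.726 3.81
v 4.413 3.328 2.624
v 4.562 1.966 4.012
v 4.57 3.63 2.904
v 4.719 2.268 4.292
v 4.546 3.943 3.214
v 4.695 2.581 4.602
v 1.607 -1.676 -3.05
v 0.963 -1.174 -2.117
v 1.301 -0.646 -3.816
v 0.657 -0.144 -2.883
v 2.643 -1.076 -2.657
v 1.999 -0.574 -1.724
v 2.337 -0.046 -3.423
v 1.693 0.456 -2.49
v 0.175 -3.46 -3.012
v 1.303 -2.677 -1.683
v 1.051 -2.421 -4.368
v 2.179 -1.638 -3.039
v 0.721 -4.062 -3.121
v 1.849 -3.279 -1.792
v 1.597 -3.023 -4.477
v 2.725 -2.24 -3.148
f 2 4 1
f 5 2 1
f 1 4 3
f 3 5 1
f 2 8 4
f 6 2 5
f 6 8 2
f 4 8 3
f 7 5 3
f 3 8 7
f 7 6 5
f 8 6 7
f 10 9 12
f 10 12 11
f 12 9 13
f 12 13 11
f 13 9 14
f 13 14 11
f 14 9 15
f 14 15 11
f 15 9 16
f 15 16 11
f 16 9 17
f 16 17 11
f 17 9 18
f 17 18 11
f 18 9 19
f 18 19 11
f 19 9 20
f 19 20 11
f 20 9 21
f 20 21 11
f 21 9 22
f 21 22 11
f 22 9 23
f 22 23 11
f 23 9 24
f 23 24 11
f 24 9 25
f 24 25 11
f 25 9 10
f 25 10 11
f 27 26 30
f 27 30 28
f 28 30 31
f 28 31 29
f 30 26 32
f 30 32 31
f 31 32 33
f 31 33 29
f 32 26 34
f 32 34 33
f 33 34 35
f 33 35 29
f 34 26 36
f 34 36 35
f 35 36 37
f 35 37 29
f 36 26 38
f 36 38 37
f 37 38 39
f 37 39 29
f 38 26 40
f 38 40 39
f 39 40 41
f 39 41 29
f 40 26 42
f 40 42 41
f 41 42 43
f 41 43 29
f 42 26 44
f 42 44 43
f 43 44 45
f 43 45 29
f 44 26 46
f 44 46 45
f 45 46 47
f 45 47 29
f 46 26 48
f 46 48 47
f 47 48 49
f 47 49 29
f 48 26 50
f 48 50 49
f 49 50 51
f 49 51 29
f 50 26 52
f 50 52 51
f 51 52 53
f 51 53 29
f 52 26 54
f 52 54 53
f 53 54 55
f 53 55 29
f 54 26 56
f 54 56 55
f 55 56 57
f 55 57 29
f 56 26 27
f 56 27 57
f 57 27 28
f 57 28 29
f 59 61 58
f 62 59 58
f 58 61 60
f 60 62 58
f 59 65 61
f 63 59 62
f 63 65 59
f 61 65 60
f 64 62 60
f 60 65 64
f 64 63 62
f 65 63 64
f 67 69 66
f 70 67 66
f 66 69 68
f 68 70 66
f 67 73 69
f 71 67 70
f 71 73 67
f 69 73 68
f 72 70 68
f 68 73 72
f 72 71 70
f 73 71 72



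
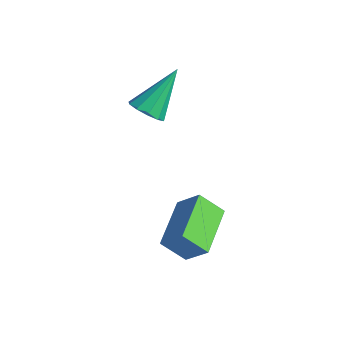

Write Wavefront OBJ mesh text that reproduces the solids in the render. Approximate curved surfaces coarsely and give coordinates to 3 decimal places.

v 1.231 2.089 -3.564
v 2.002 2.379 -2.733
v 1.882 2.645 -4.362
v 2.653 2.934 -3.531
v 2.227 0.426 -3.909
v 2.998 0.715 -3.078
v 2.878 0.981 -4.707
v 3.649 1.271 -3.876
v -1.039 2.717 -0.552
v -0.695 3.167 -0.996
v -1.041 4.143 0.892
v -1.132 3.224 -1.054
v -1.534 3.088 -0.92
v -1.747 2.81 -0.645
v -1.689 2.496 -0.335
v -1.383 2.266 -0.108
v -0.946 2.209 -0.05
v -0.544 2.345 -0.184
v -0.331 2.623 -0.459
v -0.389 2.937 -0.769
f 2 4 1
f 5 2 1
f 1 4 3
f 3 5 1
f 2 8 4
f 6 2 5
f 6 8 2
f 4 8 3
f 7 5 3
f 3 8 7
f 7 6 5
f 8 6 7
f 10 9 12
f 10 12 11
f 12 9 13
f 12 13 11
f 13 9 14
f 13 14 11
f 14 9 15
f 14 15 11
f 15 9 16
f 15 16 11
f 16 9 17
f 16 17 11
f 17 9 18
f 17 18 11
f 18 9 19
f 18 19 11
f 19 9 20
f 19 20 11
f 20 9 10
f 20 10 11



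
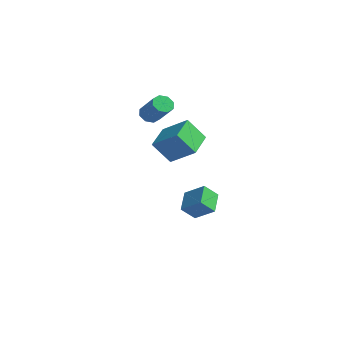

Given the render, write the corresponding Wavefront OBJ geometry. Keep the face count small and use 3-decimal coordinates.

v -2.24 2.691 3.379
v -1.814 2.62 2.854
v -0.414 2.418 4.015
v -0.84 2.489 4.541
v -1.866 3.116 3.003
v -0.466 2.914 4.164
v -2.137 3.363 3.372
v -0.737 3.161 4.533
v -2.468 3.216 3.746
v -1.069 3.015 4.907
v -2.666 2.762 3.905
v -1.266 2.56 5.066
v -2.614 2.266 3.756
v -1.214 2.064 4.917
v -2.343 2.019 3.387
v -0.943 1.817 4.548
v -2.011 2.165 3.013
v -0.612 1.964 4.174
v 2.307 -0.245 3.964
v 3.738 0.239 4.887
v 2.859 0.551 2.691
v 4.29 1.035 3.613
v 3.17 -1.735 3.407
v 4.601 -1.251 4.329
v 3.722 -0.939 2.133
v 5.153 -0.455 3.056
v -0.21 4.554 -3.269
v -0.456 3.719 -2.458
v 0.999 4.951 -2.494
v 0.754 4.116 -1.683
v 0.626 3.544 -4.057
v 0.381 2.709 -3.246
v 1.836 3.941 -3.282
v 1.59 3.106 -2.471
f 2 1 5
f 2 5 3
f 3 5 6
f 3 6 4
f 5 1 7
f 5 7 6
f 6 7 8
f 6 8 4
f 7 1 9
f 7 9 8
f 8 9 10
f 8 10 4
f 9 1 11
f 9 11 10
f 10 11 12
f 10 12 4
f 11 1 13
f 11 13 12
f 12 13 14
f 12 14 4
f 13 1 15
f 13 15 14
f 14 15 16
f 14 16 4
f 15 1 17
f 15 17 16
f 16 17 18
f 16 18 4
f 17 1 2
f 17 2 18
f 18 2 3
f 18 3 4
f 20 22 19
f 23 20 19
f 19 22 21
f 21 23 19
f 20 26 22
f 24 20 23
f 24 26 20
f 22 26 21
f 25 23 21
f 21 26 25
f 25 24 23
f 26 24 25
f 28 30 27
f 31 28 27
f 27 30 29
f 29 31 27
f 28 34 30
f 32 28 31
f 32 34 28
f 30 34 29
f 33 31 29
f 29 34 33
f 33 32 31
f 34 32 33



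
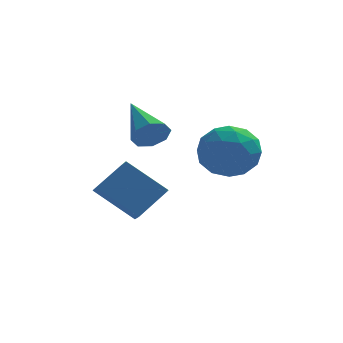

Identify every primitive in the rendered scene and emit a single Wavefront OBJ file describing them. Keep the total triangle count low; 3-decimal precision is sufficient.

v -2.271 -1.315 1.395
v -1.847 -1.405 1.92
v -2.949 0.315 2.225
v -1.634 -1.122 1.539
v -1.794 -0.952 1.073
v -2.233 -0.994 0.797
v -2.694 -1.224 0.871
v -2.907 -1.507 1.252
v -2.747 -1.677 1.717
v -2.308 -1.635 1.994
v 0.425 -1.051 1.229
v 0.904 -1.551 0.382
v -0.564 -2.489 1.518
v -0.085 -2.989 0.671
v 0.487 -2.784 1.581
v 1.098 -1.895 1.402
v -0.758 -2.145 0.498
v -0.147 -1.256 0.319
v 0.173 -2.227 -0.069
v 0.943 -2.622 0.6
v -0.603 -1.418 1.3
v 0.167 -1.813 1.969
v 0.751 -1.174 0.78
v -0.411 -2.866 1.12
v -0.075 -2.745 1.654
v 0.207 -3.039 1.157
v 0.865 -1.377 1.379
v 1.147 -1.67 0.882
v 0.902 -2.395 1.586
v -0.807 -2.37 1.018
v -0.525 -2.663 0.521
v 0.133 -1.001 0.743
v 0.415 -1.295 0.246
v -0.562 -1.645 0.314
v 0.603 -1.866 0.017
v 0.022 -2.711 0.187
v -0.374 -2.215 0.085
v -0.015 -1.693 -0.02
v 1.056 -2.098 0.41
v 0.475 -2.943 0.58
v 0.811 -2.822 1.115
v 1.17 -2.3 1.01
v 0.626 -2.495 0.145
v -0.135 -1.097 1.32
v -0.716 -1.942 1.49
v -0.83 -1.74 0.89
v -0.471 -1.218 0.785
v 0.318 -1.329 1.713
v -0.263 -2.174 1.883
v 0.355 -2.347 1.92
v 0.714 -1.825 1.815
v -0.286 -1.545 1.755
v -2.647 -2.359 -1.762
v -3.993 -1.988 -0.642
v -2.792 -1.612 -2.184
v -4.138 -1.241 -1.063
v -1.722 -1.679 -0.877
v -3.068 -1.308 0.244
v -1.867 -0.932 -1.298
v -3.213 -0.561 -0.178
f 2 1 4
f 2 4 3
f 4 1 5
f 4 5 3
f 5 1 6
f 5 6 3
f 6 1 7
f 6 7 3
f 7 1 8
f 7 8 3
f 8 1 9
f 8 9 3
f 9 1 10
f 9 10 3
f 10 1 2
f 10 2 3
f 11 48 27
f 48 22 51
f 27 51 16
f 48 51 27
f 11 27 23
f 27 16 28
f 23 28 12
f 27 28 23
f 11 23 32
f 23 12 33
f 32 33 18
f 23 33 32
f 11 32 44
f 32 18 47
f 44 47 21
f 32 47 44
f 11 44 48
f 44 21 52
f 48 52 22
f 44 52 48
f 12 28 39
f 28 16 42
f 39 42 20
f 28 42 39
f 16 51 29
f 51 22 50
f 29 50 15
f 51 50 29
f 22 52 49
f 52 21 45
f 49 45 13
f 52 45 49
f 21 47 46
f 47 18 34
f 46 34 17
f 47 34 46
f 18 33 38
f 33 12 35
f 38 35 19
f 33 35 38
f 14 40 26
f 40 20 41
f 26 41 15
f 40 41 26
f 14 26 24
f 26 15 25
f 24 25 13
f 26 25 24
f 14 24 31
f 24 13 30
f 31 30 17
f 24 30 31
f 14 31 36
f 31 17 37
f 36 37 19
f 31 37 36
f 14 36 40
f 36 19 43
f 40 43 20
f 36 43 40
f 15 41 29
f 41 20 42
f 29 42 16
f 41 42 29
f 13 25 49
f 25 15 50
f 49 50 22
f 25 50 49
f 17 30 46
f 30 13 45
f 46 45 21
f 30 45 46
f 19 37 38
f 37 17 34
f 38 34 18
f 37 34 38
f 20 43 39
f 43 19 35
f 39 35 12
f 43 35 39
f 54 56 53
f 57 54 53
f 53 56 55
f 55 57 53
f 54 60 56
f 58 54 57
f 58 60 54
f 56 60 55
f 59 57 55
f 55 60 59
f 59 58 57
f 60 58 59



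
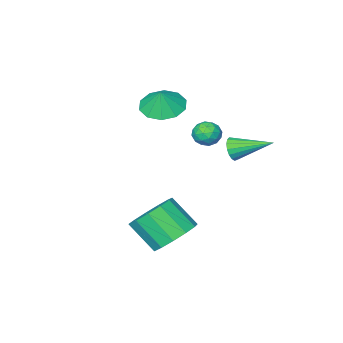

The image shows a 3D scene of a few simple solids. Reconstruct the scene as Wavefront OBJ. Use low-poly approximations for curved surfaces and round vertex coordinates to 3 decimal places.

v -0.811 0.345 0.91
v -0.451 0.425 1.344
v -1.789 1.595 1.49
v -0.356 0.59 1.148
v -0.365 0.699 0.898
v -0.477 0.726 0.651
v -0.665 0.666 0.463
v -0.887 0.533 0.377
v -1.091 0.356 0.414
v -1.232 0.177 0.564
v -1.276 0.036 0.793
v -1.214 -0.034 1.049
v -1.059 -0.018 1.274
v -0.848 0.082 1.414
v -0.628 0.242 1.44
v -2.371 -2.385 -0.15
v -1.739 -2.361 0.009
v -2.341 -3.439 -0.109
v -1.709 -3.415 0.05
v -2.16 -3.209 0.474
v -2.178 -2.558 0.448
v -1.902 -3.242 -0.548
v -1.92 -2.591 -0.574
v -1.449 -2.891 -0.237
v -1.609 -2.871 0.394
v -2.471 -2.929 -0.494
v -2.631 -2.909 0.137
v -2.058 -2.281 -0.074
v -2.022 -3.519 -0.026
v -2.287 -3.399 0.223
v -1.916 -3.384 0.317
v -2.316 -2.397 0.184
v -1.944 -2.382 0.278
v -2.192 -2.881 0.551
v -2.136 -3.418 -0.378
v -1.764 -3.403 -0.284
v -2.164 -2.416 -0.417
v -1.793 -2.401 -0.323
v -1.888 -2.919 -0.651
v -1.516 -2.578 -0.126
v -1.498 -3.197 -0.101
v -1.611 -3.095 -0.453
v -1.622 -2.713 -0.468
v -1.609 -2.566 0.246
v -1.592 -3.185 0.27
v -1.857 -3.065 0.519
v -1.868 -2.682 0.504
v -1.439 -2.877 0.101
v -2.488 -2.615 -0.37
v -2.471 -3.234 -0.346
v -2.212 -3.118 -0.604
v -2.223 -2.735 -0.619
v -2.582 -2.603 0.001
v -2.564 -3.222 0.026
v -2.458 -3.087 0.368
v -2.469 -2.705 0.353
v -2.641 -2.923 -0.201
v 2.004 0.533 -2.903
v 2.988 0.555 -3.268
v 3.421 -0.471 -2.162
v 2.436 -0.493 -1.797
v 2.952 0.981 -2.859
v 3.385 -0.045 -1.753
v 2.615 1.265 -2.464
v 3.048 0.239 -1.358
v 2.084 1.316 -2.209
v 2.517 0.29 -1.102
v 1.528 1.119 -2.174
v 1.961 0.093 -1.067
v 1.122 0.736 -2.37
v 1.555 -0.29 -1.264
v 0.996 0.288 -2.736
v 1.429 -0.738 -1.629
v 1.19 -0.082 -3.155
v 1.623 -1.108 -2.048
v 1.642 -0.257 -3.494
v 2.075 -1.282 -2.387
v 2.209 -0.181 -3.646
v 2.642 -1.207 -2.539
v 2.711 0.122 -3.561
v 3.144 -0.904 -2.455
v -0.641 -3.952 1.562
v -0.079 -3.26 1.178
v -0.339 -3.688 2.478
v -0.619 -3.022 1.287
v -1.166 -3.139 1.501
v -1.513 -3.566 1.738
v -1.527 -4.141 1.908
v -1.202 -4.644 1.946
v -0.663 -4.882 1.837
v -0.115 -4.765 1.623
v 0.232 -4.337 1.386
v 0.245 -3.763 1.216
f 2 1 4
f 2 4 3
f 4 1 5
f 4 5 3
f 5 1 6
f 5 6 3
f 6 1 7
f 6 7 3
f 7 1 8
f 7 8 3
f 8 1 9
f 8 9 3
f 9 1 10
f 9 10 3
f 10 1 11
f 10 11 3
f 11 1 12
f 11 12 3
f 12 1 13
f 12 13 3
f 13 1 14
f 13 14 3
f 14 1 15
f 14 15 3
f 15 1 2
f 15 2 3
f 16 53 32
f 53 27 56
f 32 56 21
f 53 56 32
f 16 32 28
f 32 21 33
f 28 33 17
f 32 33 28
f 16 28 37
f 28 17 38
f 37 38 23
f 28 38 37
f 16 37 49
f 37 23 52
f 49 52 26
f 37 52 49
f 16 49 53
f 49 26 57
f 53 57 27
f 49 57 53
f 17 33 44
f 33 21 47
f 44 47 25
f 33 47 44
f 21 56 34
f 56 27 55
f 34 55 20
f 56 55 34
f 27 57 54
f 57 26 50
f 54 50 18
f 57 50 54
f 26 52 51
f 52 23 39
f 51 39 22
f 52 39 51
f 23 38 43
f 38 17 40
f 43 40 24
f 38 40 43
f 19 45 31
f 45 25 46
f 31 46 20
f 45 46 31
f 19 31 29
f 31 20 30
f 29 30 18
f 31 30 29
f 19 29 36
f 29 18 35
f 36 35 22
f 29 35 36
f 19 36 41
f 36 22 42
f 41 42 24
f 36 42 41
f 19 41 45
f 41 24 48
f 45 48 25
f 41 48 45
f 20 46 34
f 46 25 47
f 34 47 21
f 46 47 34
f 18 30 54
f 30 20 55
f 54 55 27
f 30 55 54
f 22 35 51
f 35 18 50
f 51 50 26
f 35 50 51
f 24 42 43
f 42 22 39
f 43 39 23
f 42 39 43
f 25 48 44
f 48 24 40
f 44 40 17
f 48 40 44
f 59 58 62
f 59 62 60
f 60 62 63
f 60 63 61
f 62 58 64
f 62 64 63
f 63 64 65
f 63 65 61
f 64 58 66
f 64 66 65
f 65 66 67
f 65 67 61
f 66 58 68
f 66 68 67
f 67 68 69
f 67 69 61
f 68 58 70
f 68 70 69
f 69 70 71
f 69 71 61
f 70 58 72
f 70 72 71
f 71 72 73
f 71 73 61
f 72 58 74
f 72 74 73
f 73 74 75
f 73 75 61
f 74 58 76
f 74 76 75
f 75 76 77
f 75 77 61
f 76 58 78
f 76 78 77
f 77 78 79
f 77 79 61
f 78 58 80
f 78 80 79
f 79 80 81
f 79 81 61
f 80 58 59
f 80 59 81
f 81 59 60
f 81 60 61
f 83 82 85
f 83 85 84
f 85 82 86
f 85 86 84
f 86 82 87
f 86 87 84
f 87 82 88
f 87 88 84
f 88 82 89
f 88 89 84
f 89 82 90
f 89 90 84
f 90 82 91
f 90 91 84
f 91 82 92
f 91 92 84
f 92 82 93
f 92 93 84
f 93 82 83
f 93 83 84



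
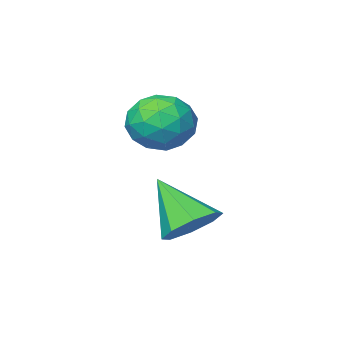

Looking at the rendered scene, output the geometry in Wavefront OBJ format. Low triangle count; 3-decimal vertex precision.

v -2.405 2.719 -2.842
v -2.099 2.193 -3.408
v -2.095 1.581 -1.618
v -1.654 2.576 -3.165
v -1.649 3.042 -2.734
v -2.087 3.319 -2.366
v -2.711 3.244 -2.277
v -3.157 2.861 -2.52
v -3.162 2.395 -2.951
v -2.724 2.118 -3.319
v -2.922 1.242 -0.378
v -2.177 0.801 0.004
v -3.643 -0.101 -0.524
v -2.898 -0.542 -0.142
v -3.438 0.023 0.392
v -2.992 0.853 0.482
v -2.828 -0.153 -1.002
v -2.382 0.677 -0.912
v -2.119 -0.062 -0.382
v -2.496 0.047 0.479
v -3.324 0.653 -0.999
v -3.701 0.762 -0.138
v -2.486 1.139 -0.174
v -3.334 -0.439 -0.346
v -3.651 -0.107 -0.032
v -3.213 -0.366 0.193
v -2.965 1.17 0.107
v -2.527 0.911 0.331
v -3.268 0.454 0.559
v -3.293 -0.211 -0.851
v -2.855 -0.47 -0.627
v -2.607 1.066 -0.713
v -2.169 0.807 -0.488
v -2.552 0.246 -1.079
v -2.014 0.373 -0.177
v -2.438 -0.416 -0.262
v -2.397 -0.188 -0.768
v -2.135 0.3 -0.715
v -2.235 0.437 0.329
v -2.659 -0.352 0.244
v -2.976 -0.02 0.558
v -2.714 0.468 0.611
v -2.201 -0.07 0.103
v -3.161 1.052 -0.764
v -3.585 0.263 -0.849
v -3.106 0.232 -1.131
v -2.844 0.72 -1.078
v -3.382 1.116 -0.258
v -3.806 0.327 -0.343
v -3.685 0.4 0.195
v -3.423 0.888 0.248
v -3.619 0.77 -0.623
f 2 1 4
f 2 4 3
f 4 1 5
f 4 5 3
f 5 1 6
f 5 6 3
f 6 1 7
f 6 7 3
f 7 1 8
f 7 8 3
f 8 1 9
f 8 9 3
f 9 1 10
f 9 10 3
f 10 1 2
f 10 2 3
f 11 48 27
f 48 22 51
f 27 51 16
f 48 51 27
f 11 27 23
f 27 16 28
f 23 28 12
f 27 28 23
f 11 23 32
f 23 12 33
f 32 33 18
f 23 33 32
f 11 32 44
f 32 18 47
f 44 47 21
f 32 47 44
f 11 44 48
f 44 21 52
f 48 52 22
f 44 52 48
f 12 28 39
f 28 16 42
f 39 42 20
f 28 42 39
f 16 51 29
f 51 22 50
f 29 50 15
f 51 50 29
f 22 52 49
f 52 21 45
f 49 45 13
f 52 45 49
f 21 47 46
f 47 18 34
f 46 34 17
f 47 34 46
f 18 33 38
f 33 12 35
f 38 35 19
f 33 35 38
f 14 40 26
f 40 20 41
f 26 41 15
f 40 41 26
f 14 26 24
f 26 15 25
f 24 25 13
f 26 25 24
f 14 24 31
f 24 13 30
f 31 30 17
f 24 30 31
f 14 31 36
f 31 17 37
f 36 37 19
f 31 37 36
f 14 36 40
f 36 19 43
f 40 43 20
f 36 43 40
f 15 41 29
f 41 20 42
f 29 42 16
f 41 42 29
f 13 25 49
f 25 15 50
f 49 50 22
f 25 50 49
f 17 30 46
f 30 13 45
f 46 45 21
f 30 45 46
f 19 37 38
f 37 17 34
f 38 34 18
f 37 34 38
f 20 43 39
f 43 19 35
f 39 35 12
f 43 35 39



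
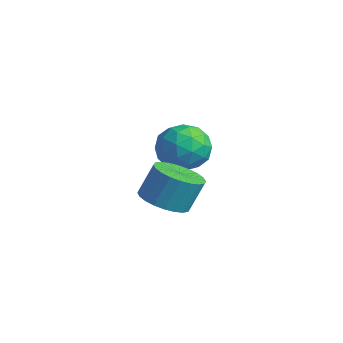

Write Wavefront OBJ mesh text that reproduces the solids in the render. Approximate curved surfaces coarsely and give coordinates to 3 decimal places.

v -4.393 0.737 -2.264
v -3.697 0.66 -1.383
v -3.603 -0.72 -3.017
v -2.907 -0.797 -2.136
v -4.002 -1.022 -2.009
v -4.49 -0.122 -1.544
v -2.81 0.062 -2.856
v -3.298 0.962 -2.391
v -2.719 0.242 -1.749
v -3.455 -0.428 -1.226
v -3.845 0.368 -3.174
v -4.581 -0.302 -2.651
v -4.115 0.826 -1.757
v -3.185 -0.886 -2.643
v -3.829 -1.019 -2.568
v -3.42 -1.064 -2.05
v -4.581 0.367 -1.852
v -4.172 0.321 -1.334
v -4.351 -0.667 -1.702
v -3.128 -0.381 -3.066
v -2.719 -0.427 -2.548
v -3.88 1.004 -2.35
v -3.471 0.959 -1.832
v -2.949 0.607 -2.698
v -3.13 0.535 -1.455
v -2.666 -0.321 -1.898
v -2.609 0.184 -2.321
v -2.896 0.713 -2.047
v -3.563 0.141 -1.147
v -3.099 -0.715 -1.59
v -3.742 -0.847 -1.515
v -4.03 -0.318 -1.242
v -2.988 -0.104 -1.363
v -4.201 0.655 -2.81
v -3.737 -0.201 -3.253
v -3.27 0.258 -3.158
v -3.558 0.787 -2.885
v -4.634 0.261 -2.502
v -4.17 -0.595 -2.945
v -4.404 -0.773 -2.353
v -4.691 -0.244 -2.079
v -4.312 0.044 -3.037
v 0.121 -3.395 -2.045
v 0.654 -4.137 -1.752
v 0.772 -3.568 -0.522
v 0.239 -2.825 -0.815
v 0.918 -3.906 -1.884
v 1.035 -3.337 -0.655
v 1.06 -3.597 -2.041
v 1.177 -3.027 -0.812
v 1.059 -3.257 -2.198
v 1.176 -2.688 -0.969
v 0.915 -2.938 -2.332
v 1.033 -2.369 -1.103
v 0.651 -2.689 -2.422
v 0.768 -2.119 -1.193
v 0.305 -2.547 -2.455
v 0.423 -1.977 -1.226
v -0.068 -2.534 -2.425
v 0.05 -1.964 -1.196
v -0.412 -2.652 -2.338
v -0.294 -2.083 -1.108
v -0.675 -2.883 -2.205
v -0.558 -2.314 -0.976
v -0.817 -3.193 -2.048
v -0.7 -2.623 -0.819
v -0.816 -3.532 -1.891
v -0.699 -2.963 -0.662
v -0.673 -3.851 -1.757
v -0.555 -3.282 -0.528
v -0.408 -4.101 -1.667
v -0.291 -3.531 -0.438
v -0.063 -4.243 -1.634
v 0.055 -3.673 -0.405
v 0.31 -4.256 -1.664
v 0.428 -3.686 -0.435
f 1 38 17
f 38 12 41
f 17 41 6
f 38 41 17
f 1 17 13
f 17 6 18
f 13 18 2
f 17 18 13
f 1 13 22
f 13 2 23
f 22 23 8
f 13 23 22
f 1 22 34
f 22 8 37
f 34 37 11
f 22 37 34
f 1 34 38
f 34 11 42
f 38 42 12
f 34 42 38
f 2 18 29
f 18 6 32
f 29 32 10
f 18 32 29
f 6 41 19
f 41 12 40
f 19 40 5
f 41 40 19
f 12 42 39
f 42 11 35
f 39 35 3
f 42 35 39
f 11 37 36
f 37 8 24
f 36 24 7
f 37 24 36
f 8 23 28
f 23 2 25
f 28 25 9
f 23 25 28
f 4 30 16
f 30 10 31
f 16 31 5
f 30 31 16
f 4 16 14
f 16 5 15
f 14 15 3
f 16 15 14
f 4 14 21
f 14 3 20
f 21 20 7
f 14 20 21
f 4 21 26
f 21 7 27
f 26 27 9
f 21 27 26
f 4 26 30
f 26 9 33
f 30 33 10
f 26 33 30
f 5 31 19
f 31 10 32
f 19 32 6
f 31 32 19
f 3 15 39
f 15 5 40
f 39 40 12
f 15 40 39
f 7 20 36
f 20 3 35
f 36 35 11
f 20 35 36
f 9 27 28
f 27 7 24
f 28 24 8
f 27 24 28
f 10 33 29
f 33 9 25
f 29 25 2
f 33 25 29
f 44 43 47
f 44 47 45
f 45 47 48
f 45 48 46
f 47 43 49
f 47 49 48
f 48 49 50
f 48 50 46
f 49 43 51
f 49 51 50
f 50 51 52
f 50 52 46
f 51 43 53
f 51 53 52
f 52 53 54
f 52 54 46
f 53 43 55
f 53 55 54
f 54 55 56
f 54 56 46
f 55 43 57
f 55 57 56
f 56 57 58
f 56 58 46
f 57 43 59
f 57 59 58
f 58 59 60
f 58 60 46
f 59 43 61
f 59 61 60
f 60 61 62
f 60 62 46
f 61 43 63
f 61 63 62
f 62 63 64
f 62 64 46
f 63 43 65
f 63 65 64
f 64 65 66
f 64 66 46
f 65 43 67
f 65 67 66
f 66 67 68
f 66 68 46
f 67 43 69
f 67 69 68
f 68 69 70
f 68 70 46
f 69 43 71
f 69 71 70
f 70 71 72
f 70 72 46
f 71 43 73
f 71 73 72
f 72 73 74
f 72 74 46
f 73 43 75
f 73 75 74
f 74 75 76
f 74 76 46
f 75 43 44
f 75 44 76
f 76 44 45
f 76 45 46



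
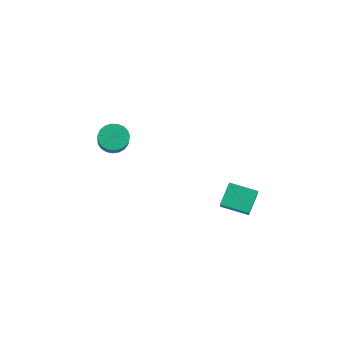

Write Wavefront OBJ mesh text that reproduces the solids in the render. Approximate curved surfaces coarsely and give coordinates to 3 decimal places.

v 2.234 2.428 -1.557
v 1.771 3.444 -0.601
v 3.516 3.337 -1.904
v 3.054 4.354 -0.948
v 2.946 1.806 -0.552
v 2.484 2.823 0.404
v 4.229 2.716 -0.899
v 3.766 3.732 0.057
v -4.021 0.096 1.203
v -3.561 -0.298 0.592
v -2.359 -1.15 2.046
v -2.819 -0.756 2.657
v -3.386 0.012 0.629
v -2.184 -0.84 2.083
v -3.321 0.336 0.765
v -2.119 -0.516 2.219
v -3.377 0.619 0.977
v -2.175 -0.233 2.431
v -3.544 0.811 1.228
v -2.342 -0.041 2.682
v -3.794 0.88 1.474
v -2.592 0.028 2.928
v -4.083 0.813 1.674
v -2.881 -0.039 3.128
v -4.361 0.622 1.792
v -3.159 -0.23 3.246
v -4.581 0.34 1.809
v -3.378 -0.512 3.263
v -4.703 0.016 1.72
v -3.501 -0.836 3.174
v -4.708 -0.294 1.543
v -3.506 -1.146 2.996
v -4.594 -0.537 1.306
v -3.392 -1.389 2.76
v -4.381 -0.67 1.052
v -3.179 -1.522 2.506
v -4.106 -0.671 0.824
v -2.904 -1.523 2.277
v -3.816 -0.539 0.661
v -2.614 -1.391 2.115
f 2 4 1
f 5 2 1
f 1 4 3
f 3 5 1
f 2 8 4
f 6 2 5
f 6 8 2
f 4 8 3
f 7 5 3
f 3 8 7
f 7 6 5
f 8 6 7
f 10 9 13
f 10 13 11
f 11 13 14
f 11 14 12
f 13 9 15
f 13 15 14
f 14 15 16
f 14 16 12
f 15 9 17
f 15 17 16
f 16 17 18
f 16 18 12
f 17 9 19
f 17 19 18
f 18 19 20
f 18 20 12
f 19 9 21
f 19 21 20
f 20 21 22
f 20 22 12
f 21 9 23
f 21 23 22
f 22 23 24
f 22 24 12
f 23 9 25
f 23 25 24
f 24 25 26
f 24 26 12
f 25 9 27
f 25 27 26
f 26 27 28
f 26 28 12
f 27 9 29
f 27 29 28
f 28 29 30
f 28 30 12
f 29 9 31
f 29 31 30
f 30 31 32
f 30 32 12
f 31 9 33
f 31 33 32
f 32 33 34
f 32 34 12
f 33 9 35
f 33 35 34
f 34 35 36
f 34 36 12
f 35 9 37
f 35 37 36
f 36 37 38
f 36 38 12
f 37 9 39
f 37 39 38
f 38 39 40
f 38 40 12
f 39 9 10
f 39 10 40
f 40 10 11
f 40 11 12



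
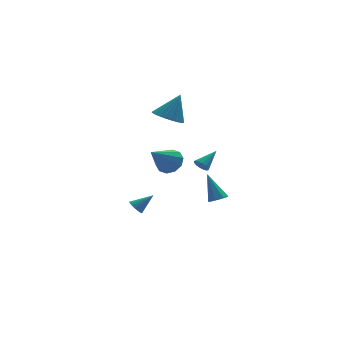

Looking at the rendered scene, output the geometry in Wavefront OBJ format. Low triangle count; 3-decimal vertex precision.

v 0.965 -4.103 -1.09
v 1.552 -3.977 -1.08
v 0.715 -3.057 0.39
v 1.312 -3.678 -1.332
v 0.869 -3.627 -1.443
v 0.482 -3.855 -1.347
v 0.378 -4.229 -1.101
v 0.618 -4.528 -0.848
v 1.061 -4.579 -0.738
v 1.447 -4.351 -0.834
v 1.674 0.382 -0.678
v 1.988 0.305 -1.086
v 2.786 0.898 0.078
v 1.892 0.555 -1.117
v 1.739 0.758 -1.031
v 1.568 0.861 -0.85
v 1.426 0.835 -0.623
v 1.35 0.688 -0.41
v 1.361 0.458 -0.27
v 1.456 0.208 -0.239
v 1.61 0.005 -0.325
v 1.781 -0.098 -0.506
v 1.923 -0.072 -0.733
v 1.999 0.076 -0.946
v 0.91 3.802 1.838
v 1.641 3.158 1.537
v 1.75 3.998 3.462
v 1.791 3.506 1.417
v 1.807 3.9 1.362
v 1.686 4.279 1.378
v 1.447 4.585 1.465
v 1.126 4.772 1.608
v 0.772 4.811 1.787
v 0.439 4.697 1.973
v 0.178 4.446 2.138
v 0.028 4.097 2.258
v 0.013 3.703 2.313
v 0.134 3.325 2.297
v 0.373 3.018 2.21
v 0.694 2.832 2.067
v 1.047 2.792 1.888
v 1.38 2.907 1.702
v -1.296 -2.611 1.484
v -0.701 -2.611 2.106
v -2.644 -3.409 2.776
v -0.958 -2.146 2.124
v -1.344 -1.859 1.899
v -1.712 -1.859 1.515
v -1.921 -2.146 1.119
v -1.891 -2.611 0.863
v -1.634 -3.076 0.845
v -1.248 -3.363 1.07
v -0.88 -3.363 1.454
v -0.671 -3.076 1.85
v -1.952 1.25 -3.832
v -1.6 1.299 -4.252
v -0.928 1.15 -2.988
v -1.635 1.531 -4.183
v -1.732 1.707 -4.044
v -1.873 1.793 -3.863
v -2.029 1.772 -3.676
v -2.17 1.646 -3.52
v -2.268 1.443 -3.425
v -2.303 1.201 -3.411
v -2.268 0.969 -3.481
v -2.171 0.792 -3.62
v -2.03 0.706 -3.801
v -1.874 0.728 -3.988
v -1.733 0.853 -4.144
v -1.635 1.057 -4.238
f 2 1 4
f 2 4 3
f 4 1 5
f 4 5 3
f 5 1 6
f 5 6 3
f 6 1 7
f 6 7 3
f 7 1 8
f 7 8 3
f 8 1 9
f 8 9 3
f 9 1 10
f 9 10 3
f 10 1 2
f 10 2 3
f 12 11 14
f 12 14 13
f 14 11 15
f 14 15 13
f 15 11 16
f 15 16 13
f 16 11 17
f 16 17 13
f 17 11 18
f 17 18 13
f 18 11 19
f 18 19 13
f 19 11 20
f 19 20 13
f 20 11 21
f 20 21 13
f 21 11 22
f 21 22 13
f 22 11 23
f 22 23 13
f 23 11 24
f 23 24 13
f 24 11 12
f 24 12 13
f 26 25 28
f 26 28 27
f 28 25 29
f 28 29 27
f 29 25 30
f 29 30 27
f 30 25 31
f 30 31 27
f 31 25 32
f 31 32 27
f 32 25 33
f 32 33 27
f 33 25 34
f 33 34 27
f 34 25 35
f 34 35 27
f 35 25 36
f 35 36 27
f 36 25 37
f 36 37 27
f 37 25 38
f 37 38 27
f 38 25 39
f 38 39 27
f 39 25 40
f 39 40 27
f 40 25 41
f 40 41 27
f 41 25 42
f 41 42 27
f 42 25 26
f 42 26 27
f 44 43 46
f 44 46 45
f 46 43 47
f 46 47 45
f 47 43 48
f 47 48 45
f 48 43 49
f 48 49 45
f 49 43 50
f 49 50 45
f 50 43 51
f 50 51 45
f 51 43 52
f 51 52 45
f 52 43 53
f 52 53 45
f 53 43 54
f 53 54 45
f 54 43 44
f 54 44 45
f 56 55 58
f 56 58 57
f 58 55 59
f 58 59 57
f 59 55 60
f 59 60 57
f 60 55 61
f 60 61 57
f 61 55 62
f 61 62 57
f 62 55 63
f 62 63 57
f 63 55 64
f 63 64 57
f 64 55 65
f 64 65 57
f 65 55 66
f 65 66 57
f 66 55 67
f 66 67 57
f 67 55 68
f 67 68 57
f 68 55 69
f 68 69 57
f 69 55 70
f 69 70 57
f 70 55 56
f 70 56 57



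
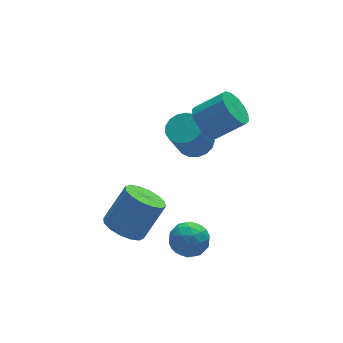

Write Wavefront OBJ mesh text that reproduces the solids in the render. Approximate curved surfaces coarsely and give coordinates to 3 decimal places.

v 3.139 4.202 -1.879
v 3.662 3.398 -1.82
v 2.803 2.975 0.038
v 2.281 3.778 -0.021
v 3.928 3.717 -1.625
v 3.07 3.294 0.233
v 4.014 4.147 -1.487
v 3.156 3.724 0.371
v 3.899 4.59 -1.439
v 3.041 4.167 0.419
v 3.61 4.943 -1.492
v 2.752 4.52 0.366
v 3.214 5.127 -1.634
v 2.355 4.704 0.224
v 2.8 5.098 -1.832
v 1.941 4.675 0.026
v 2.464 4.864 -2.04
v 1.605 4.441 -0.182
v 2.282 4.479 -2.212
v 1.424 4.056 -0.354
v 2.297 4.03 -2.307
v 1.439 3.606 -0.449
v 2.505 3.62 -2.304
v 1.647 3.197 -0.446
v 2.858 3.343 -2.204
v 2 2.92 -0.346
v 3.276 3.263 -2.03
v 2.417 2.84 -0.172
v -2.31 0.463 -3.099
v -1.485 0.801 -3.743
v -0.225 1.075 -1.986
v -1.05 0.737 -1.341
v -1.773 1.274 -3.611
v -0.512 1.549 -1.854
v -2.204 1.53 -3.342
v -0.944 1.805 -1.584
v -2.664 1.5 -3.007
v -1.403 1.775 -1.25
v -3.029 1.192 -2.697
v -1.768 1.467 -0.94
v -3.201 0.689 -2.495
v -1.941 0.963 -0.737
v -3.135 0.125 -2.454
v -1.875 0.399 -0.697
v -2.848 -0.349 -2.586
v -1.587 -0.074 -0.829
v -2.416 -0.605 -2.856
v -1.156 -0.33 -1.098
v -1.957 -0.575 -3.19
v -0.696 -0.3 -1.433
v -1.592 -0.267 -3.5
v -0.331 0.008 -1.743
v -1.419 0.237 -3.703
v -0.159 0.511 -1.945
v 2.705 2.223 1.577
v 3.251 3.073 1.33
v 4.581 2.547 2.455
v 4.035 1.697 2.703
v 2.951 3.219 1.753
v 4.281 2.692 2.878
v 2.585 3.097 2.129
v 3.915 2.57 3.254
v 2.251 2.741 2.357
v 3.581 2.215 3.482
v 2.039 2.247 2.376
v 3.369 1.72 3.501
v 2.005 1.746 2.181
v 3.335 1.219 3.306
v 2.159 1.373 1.825
v 3.489 0.847 2.95
v 2.459 1.228 1.402
v 3.789 0.701 2.527
v 2.825 1.35 1.026
v 4.155 0.823 2.151
v 3.159 1.705 0.798
v 4.489 1.179 1.923
v 3.371 2.2 0.779
v 4.701 1.673 1.904
v 3.405 2.701 0.974
v 4.735 2.174 2.099
v -0.656 -1.463 -2.525
v 0.253 -1.063 -2.214
v 0.087 -2.077 -3.906
v 0.996 -1.677 -3.595
v 0.573 -2.474 -3.076
v 0.113 -2.095 -2.222
v 0.227 -1.045 -3.898
v -0.233 -0.666 -3.044
v 0.799 -0.805 -3.062
v 1.013 -1.688 -2.554
v -0.673 -1.452 -3.566
v -0.459 -2.335 -3.058
v -0.267 -1.209 -2.248
v 0.607 -1.931 -3.872
v 0.358 -2.399 -3.567
v 0.892 -2.165 -3.384
v -0.349 -1.815 -2.253
v 0.186 -1.58 -2.07
v 0.373 -2.41 -2.577
v 0.154 -1.56 -4.05
v 0.689 -1.325 -3.867
v -0.552 -0.975 -2.736
v -0.018 -0.741 -2.553
v -0.033 -0.73 -3.543
v 0.588 -0.823 -2.564
v 1.025 -1.184 -3.375
v 0.573 -0.812 -3.553
v 0.303 -0.589 -3.052
v 0.714 -1.342 -2.265
v 1.151 -1.703 -3.077
v 0.902 -2.171 -2.772
v 0.632 -1.948 -2.27
v 1.035 -1.19 -2.764
v -0.811 -1.437 -3.043
v -0.374 -1.798 -3.855
v -0.292 -1.192 -3.85
v -0.562 -0.969 -3.348
v -0.685 -1.956 -2.745
v -0.248 -2.317 -3.556
v 0.037 -2.551 -3.068
v -0.233 -2.328 -2.567
v -0.695 -1.95 -3.356
f 2 1 5
f 2 5 3
f 3 5 6
f 3 6 4
f 5 1 7
f 5 7 6
f 6 7 8
f 6 8 4
f 7 1 9
f 7 9 8
f 8 9 10
f 8 10 4
f 9 1 11
f 9 11 10
f 10 11 12
f 10 12 4
f 11 1 13
f 11 13 12
f 12 13 14
f 12 14 4
f 13 1 15
f 13 15 14
f 14 15 16
f 14 16 4
f 15 1 17
f 15 17 16
f 16 17 18
f 16 18 4
f 17 1 19
f 17 19 18
f 18 19 20
f 18 20 4
f 19 1 21
f 19 21 20
f 20 21 22
f 20 22 4
f 21 1 23
f 21 23 22
f 22 23 24
f 22 24 4
f 23 1 25
f 23 25 24
f 24 25 26
f 24 26 4
f 25 1 27
f 25 27 26
f 26 27 28
f 26 28 4
f 27 1 2
f 27 2 28
f 28 2 3
f 28 3 4
f 30 29 33
f 30 33 31
f 31 33 34
f 31 34 32
f 33 29 35
f 33 35 34
f 34 35 36
f 34 36 32
f 35 29 37
f 35 37 36
f 36 37 38
f 36 38 32
f 37 29 39
f 37 39 38
f 38 39 40
f 38 40 32
f 39 29 41
f 39 41 40
f 40 41 42
f 40 42 32
f 41 29 43
f 41 43 42
f 42 43 44
f 42 44 32
f 43 29 45
f 43 45 44
f 44 45 46
f 44 46 32
f 45 29 47
f 45 47 46
f 46 47 48
f 46 48 32
f 47 29 49
f 47 49 48
f 48 49 50
f 48 50 32
f 49 29 51
f 49 51 50
f 50 51 52
f 50 52 32
f 51 29 53
f 51 53 52
f 52 53 54
f 52 54 32
f 53 29 30
f 53 30 54
f 54 30 31
f 54 31 32
f 56 55 59
f 56 59 57
f 57 59 60
f 57 60 58
f 59 55 61
f 59 61 60
f 60 61 62
f 60 62 58
f 61 55 63
f 61 63 62
f 62 63 64
f 62 64 58
f 63 55 65
f 63 65 64
f 64 65 66
f 64 66 58
f 65 55 67
f 65 67 66
f 66 67 68
f 66 68 58
f 67 55 69
f 67 69 68
f 68 69 70
f 68 70 58
f 69 55 71
f 69 71 70
f 70 71 72
f 70 72 58
f 71 55 73
f 71 73 72
f 72 73 74
f 72 74 58
f 73 55 75
f 73 75 74
f 74 75 76
f 74 76 58
f 75 55 77
f 75 77 76
f 76 77 78
f 76 78 58
f 77 55 79
f 77 79 78
f 78 79 80
f 78 80 58
f 79 55 56
f 79 56 80
f 80 56 57
f 80 57 58
f 81 118 97
f 118 92 121
f 97 121 86
f 118 121 97
f 81 97 93
f 97 86 98
f 93 98 82
f 97 98 93
f 81 93 102
f 93 82 103
f 102 103 88
f 93 103 102
f 81 102 114
f 102 88 117
f 114 117 91
f 102 117 114
f 81 114 118
f 114 91 122
f 118 122 92
f 114 122 118
f 82 98 109
f 98 86 112
f 109 112 90
f 98 112 109
f 86 121 99
f 121 92 120
f 99 120 85
f 121 120 99
f 92 122 119
f 122 91 115
f 119 115 83
f 122 115 119
f 91 117 116
f 117 88 104
f 116 104 87
f 117 104 116
f 88 103 108
f 103 82 105
f 108 105 89
f 103 105 108
f 84 110 96
f 110 90 111
f 96 111 85
f 110 111 96
f 84 96 94
f 96 85 95
f 94 95 83
f 96 95 94
f 84 94 101
f 94 83 100
f 101 100 87
f 94 100 101
f 84 101 106
f 101 87 107
f 106 107 89
f 101 107 106
f 84 106 110
f 106 89 113
f 110 113 90
f 106 113 110
f 85 111 99
f 111 90 112
f 99 112 86
f 111 112 99
f 83 95 119
f 95 85 120
f 119 120 92
f 95 120 119
f 87 100 116
f 100 83 115
f 116 115 91
f 100 115 116
f 89 107 108
f 107 87 104
f 108 104 88
f 107 104 108
f 90 113 109
f 113 89 105
f 109 105 82
f 113 105 109

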